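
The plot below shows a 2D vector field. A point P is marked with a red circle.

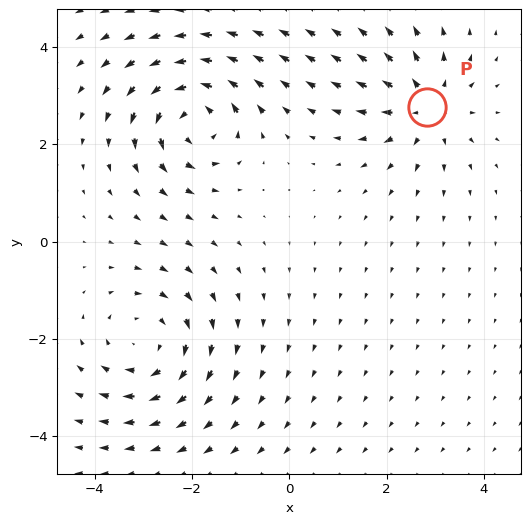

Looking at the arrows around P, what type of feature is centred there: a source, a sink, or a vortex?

source

At P (2.8, 2.8) the arrows spread outward. Divergence about +5, curl ≈0 — positive divergence with near-zero curl is a source.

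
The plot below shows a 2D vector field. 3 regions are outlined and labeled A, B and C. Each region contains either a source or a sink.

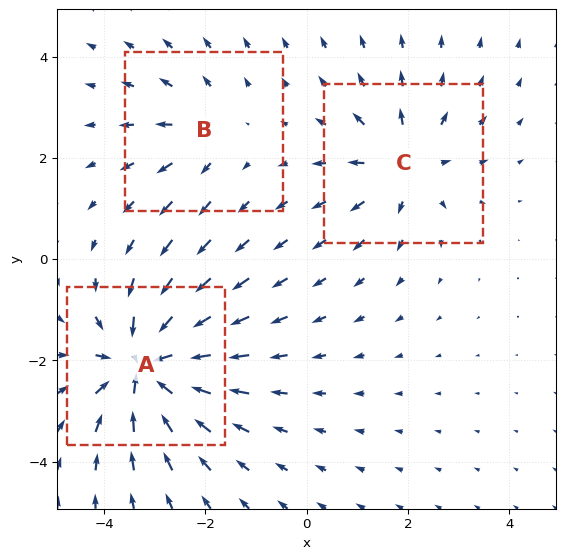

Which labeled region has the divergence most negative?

Divergence at each region's feature centre — A: about -5, B: about +2, C: about +3. Region A is most negative.

A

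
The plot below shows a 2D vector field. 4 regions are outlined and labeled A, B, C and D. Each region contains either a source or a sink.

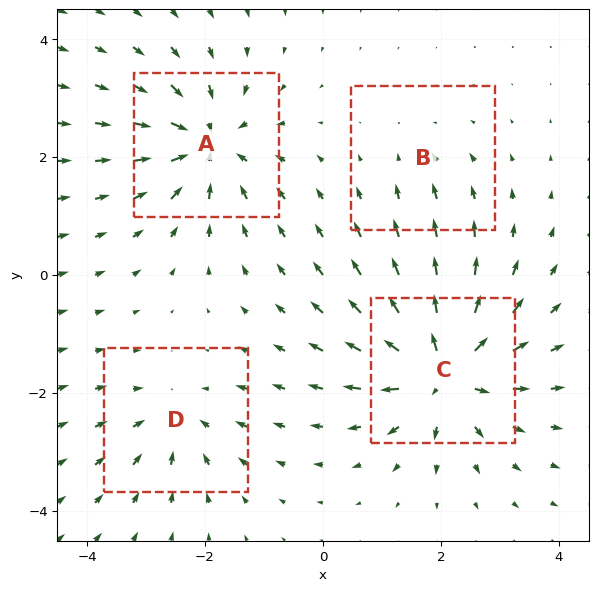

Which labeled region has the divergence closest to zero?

B

Divergence at each region's feature centre — A: about -6, B: about -2, C: about +8, D: about -4. Region B is closest to zero.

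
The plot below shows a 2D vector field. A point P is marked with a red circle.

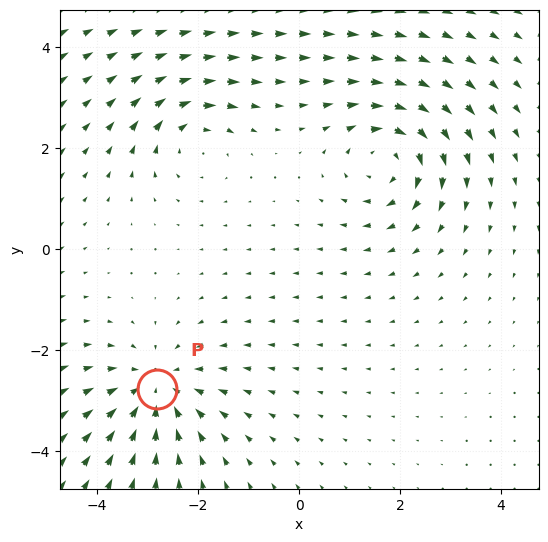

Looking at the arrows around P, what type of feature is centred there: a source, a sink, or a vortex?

sink

At P (-2.8, -2.8) the arrows converge inward. Divergence about -5, curl ≈0 — negative divergence with near-zero curl is a sink.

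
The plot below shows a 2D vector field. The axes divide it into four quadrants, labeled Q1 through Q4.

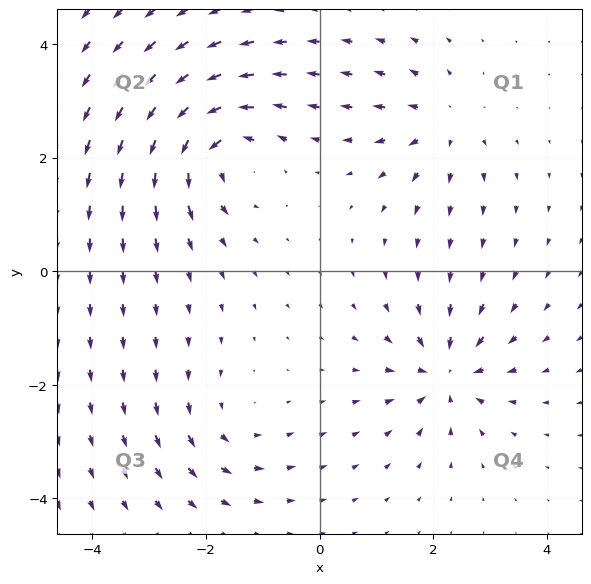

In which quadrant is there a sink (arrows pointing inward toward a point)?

Q4

The sink sits at approximately (2.2, -1.8), which lies in quadrant Q4. The divergence there is about -6, negative as expected for a sink.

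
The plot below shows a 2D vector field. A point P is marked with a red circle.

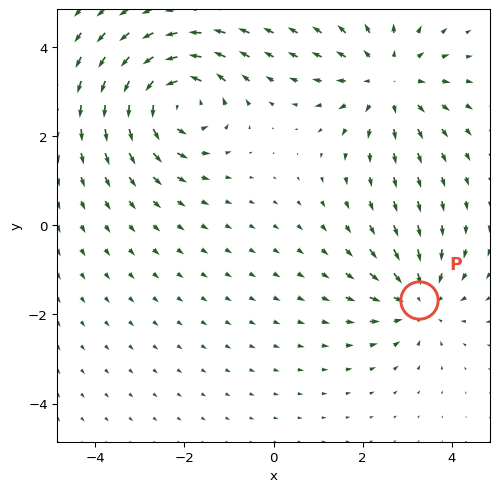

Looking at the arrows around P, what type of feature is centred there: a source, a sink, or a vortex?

At P (3.3, -1.7) the arrows converge inward. Divergence about -4, curl ≈0 — negative divergence with near-zero curl is a sink.

sink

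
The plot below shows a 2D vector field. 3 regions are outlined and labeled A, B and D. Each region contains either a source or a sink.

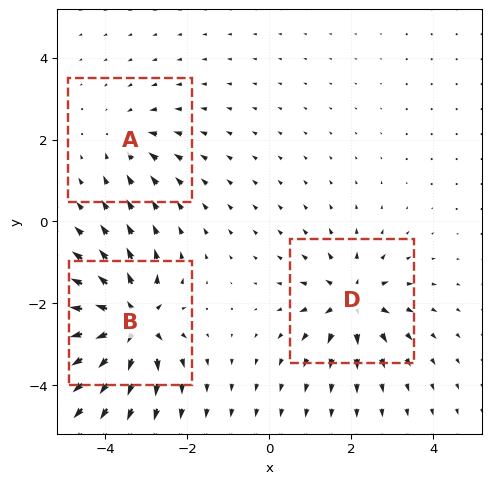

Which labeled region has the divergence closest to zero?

Divergence at each region's feature centre — A: about -3, B: about +6, D: about +4. Region A is closest to zero.

A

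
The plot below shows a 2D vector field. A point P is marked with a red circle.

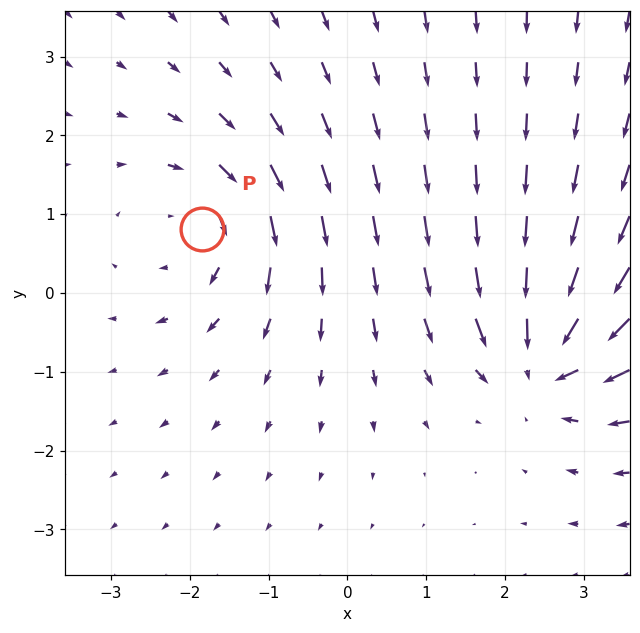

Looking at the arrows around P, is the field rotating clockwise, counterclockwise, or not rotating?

Near P at (-1.8, 0.8) the arrows circulate clockwise. The curl (z-component) there is about -4; negative curl means clockwise rotation.

clockwise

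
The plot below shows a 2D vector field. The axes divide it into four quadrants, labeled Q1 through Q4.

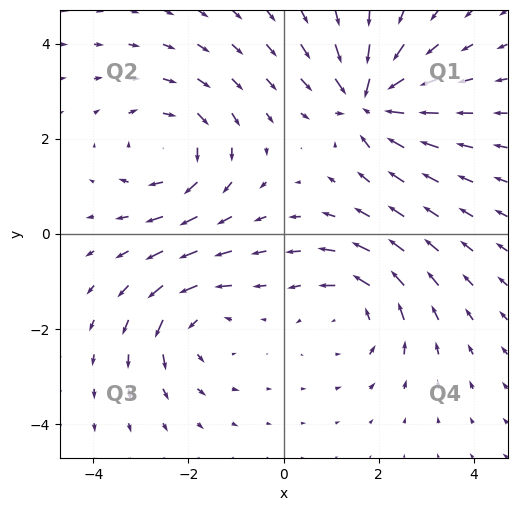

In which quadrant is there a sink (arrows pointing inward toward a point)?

The sink sits at approximately (1.8, 2.8), which lies in quadrant Q1. The divergence there is about -6, negative as expected for a sink.

Q1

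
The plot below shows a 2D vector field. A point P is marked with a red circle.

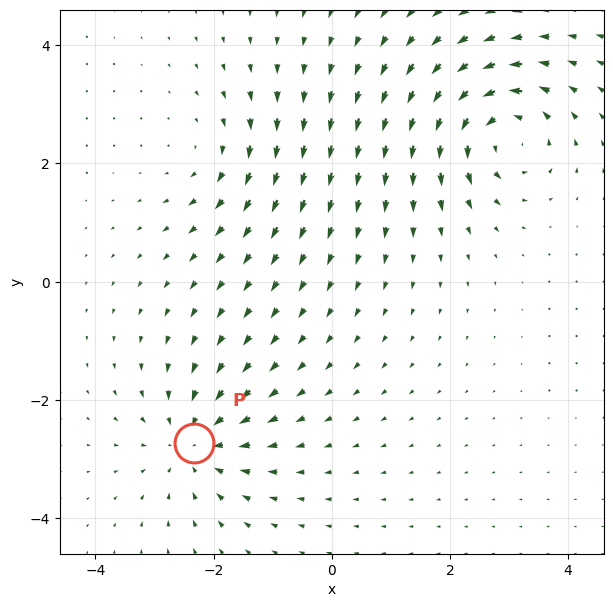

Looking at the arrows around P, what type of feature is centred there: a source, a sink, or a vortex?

sink

At P (-2.3, -2.7) the arrows converge inward. Divergence about -5, curl ≈0 — negative divergence with near-zero curl is a sink.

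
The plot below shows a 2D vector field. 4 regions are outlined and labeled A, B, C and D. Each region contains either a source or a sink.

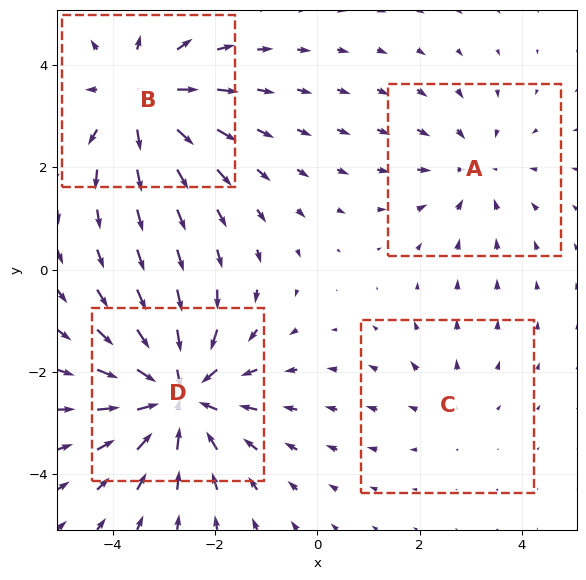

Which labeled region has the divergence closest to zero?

Divergence at each region's feature centre — A: about -3, B: about +5, C: about +2, D: about -6. Region C is closest to zero.

C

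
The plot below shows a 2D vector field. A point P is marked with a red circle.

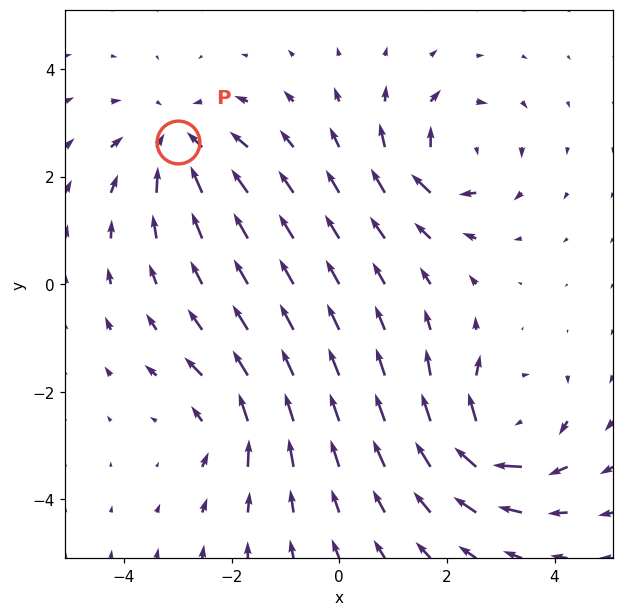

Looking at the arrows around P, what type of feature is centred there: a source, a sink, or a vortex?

sink

At P (-3.0, 2.6) the arrows converge inward. Divergence about -4, curl ≈0 — negative divergence with near-zero curl is a sink.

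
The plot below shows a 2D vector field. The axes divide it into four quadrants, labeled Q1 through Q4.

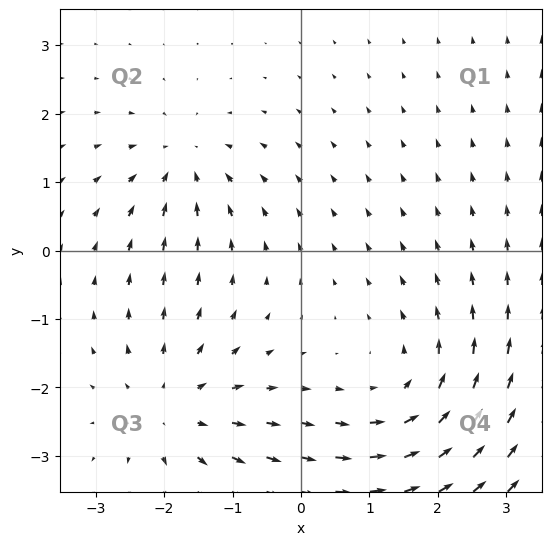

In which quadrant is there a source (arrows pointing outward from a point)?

Q3

The source sits at approximately (-1.9, -2.3), which lies in quadrant Q3. The divergence there is about +4, positive as expected for a source.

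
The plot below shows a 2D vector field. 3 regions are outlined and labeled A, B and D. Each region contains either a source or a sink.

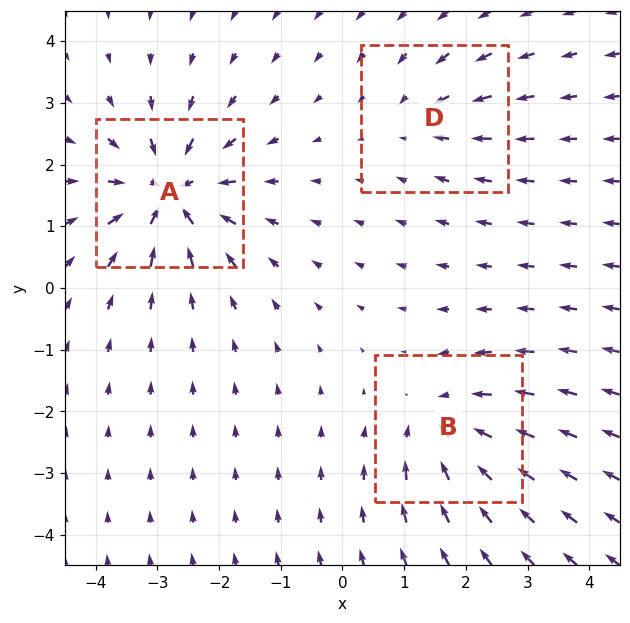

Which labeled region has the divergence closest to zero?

D

Divergence at each region's feature centre — A: about -6, B: about -4, D: about -2. Region D is closest to zero.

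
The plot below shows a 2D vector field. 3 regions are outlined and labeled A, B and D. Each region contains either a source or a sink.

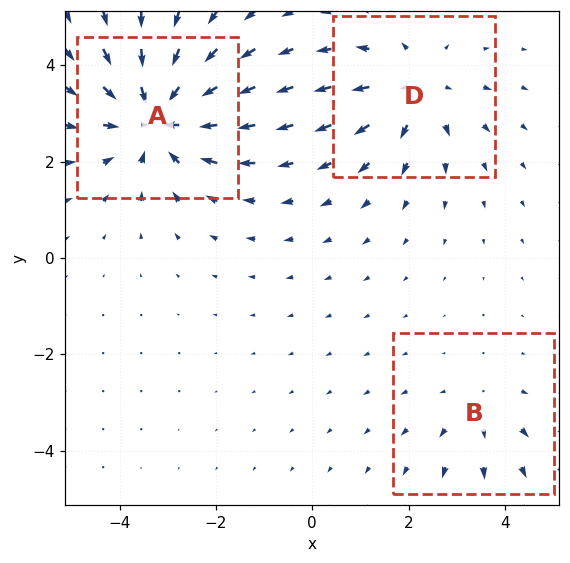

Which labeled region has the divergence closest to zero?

Divergence at each region's feature centre — A: about -5, B: about +2, D: about +3. Region B is closest to zero.

B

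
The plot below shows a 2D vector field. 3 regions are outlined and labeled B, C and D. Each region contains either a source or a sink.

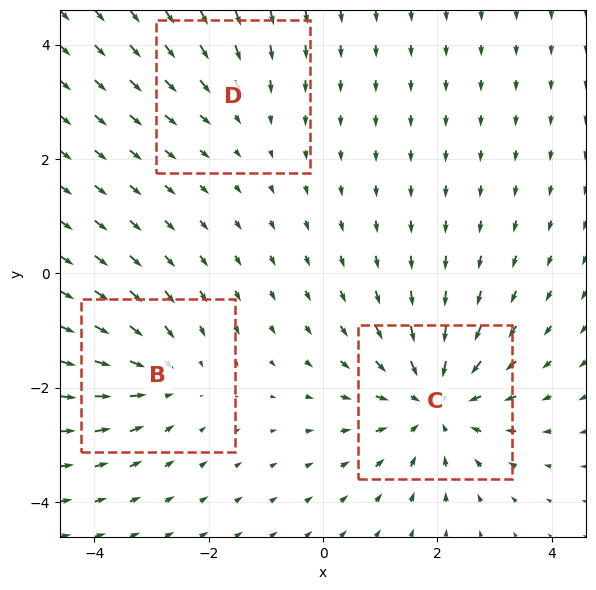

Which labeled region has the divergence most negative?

Divergence at each region's feature centre — B: about -3, C: about -5, D: about -2. Region C is most negative.

C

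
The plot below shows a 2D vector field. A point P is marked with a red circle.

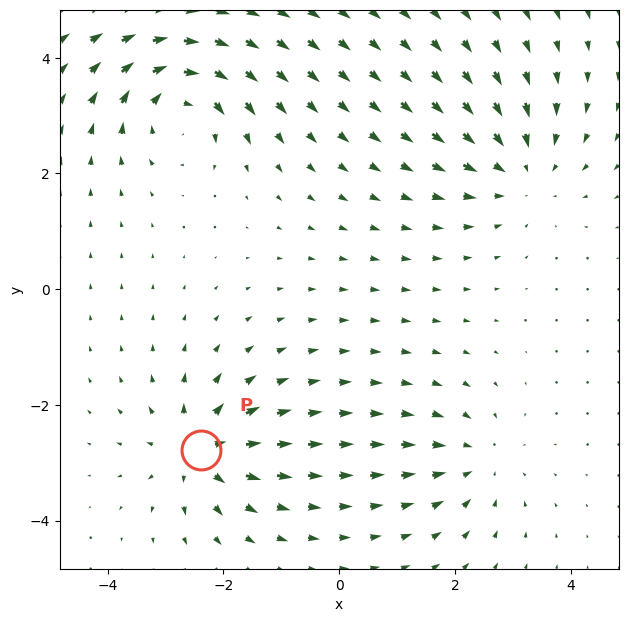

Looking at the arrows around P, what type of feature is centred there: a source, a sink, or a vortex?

At P (-2.4, -2.8) the arrows spread outward. Divergence about +5, curl ≈0 — positive divergence with near-zero curl is a source.

source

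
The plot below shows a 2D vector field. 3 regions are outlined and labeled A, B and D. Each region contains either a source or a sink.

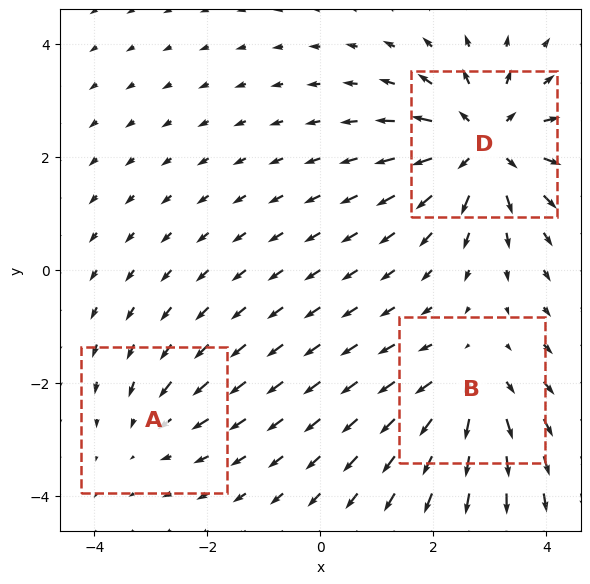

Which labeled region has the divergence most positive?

Divergence at each region's feature centre — A: about -2, B: about +3, D: about +5. Region D is most positive.

D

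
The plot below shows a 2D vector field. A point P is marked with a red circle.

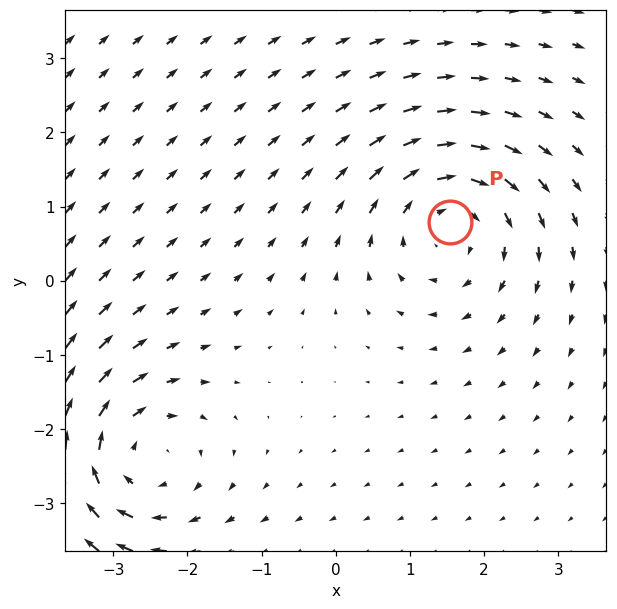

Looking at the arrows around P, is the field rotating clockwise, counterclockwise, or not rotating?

clockwise

Near P at (1.5, 0.8) the arrows circulate clockwise. The curl (z-component) there is about -4; negative curl means clockwise rotation.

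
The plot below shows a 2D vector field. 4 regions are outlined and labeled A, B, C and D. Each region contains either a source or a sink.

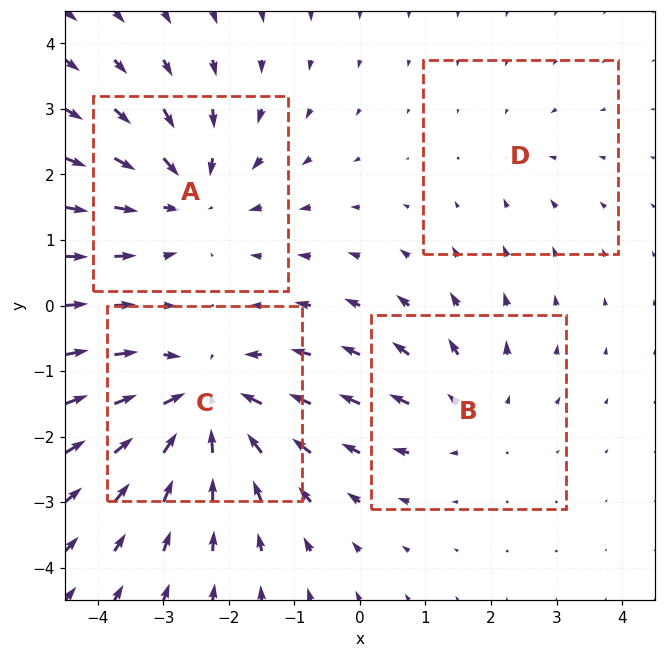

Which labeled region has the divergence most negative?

C

Divergence at each region's feature centre — A: about -5, B: about +3, C: about -6, D: about -2. Region C is most negative.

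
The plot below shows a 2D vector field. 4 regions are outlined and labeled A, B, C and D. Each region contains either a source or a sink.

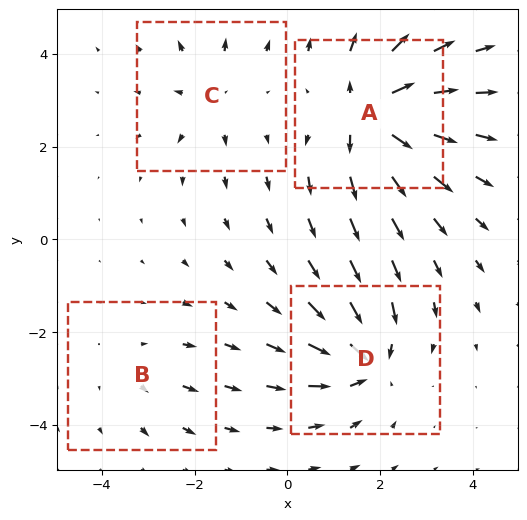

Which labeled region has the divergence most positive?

Divergence at each region's feature centre — A: about +8, B: about +2, C: about +4, D: about -6. Region A is most positive.

A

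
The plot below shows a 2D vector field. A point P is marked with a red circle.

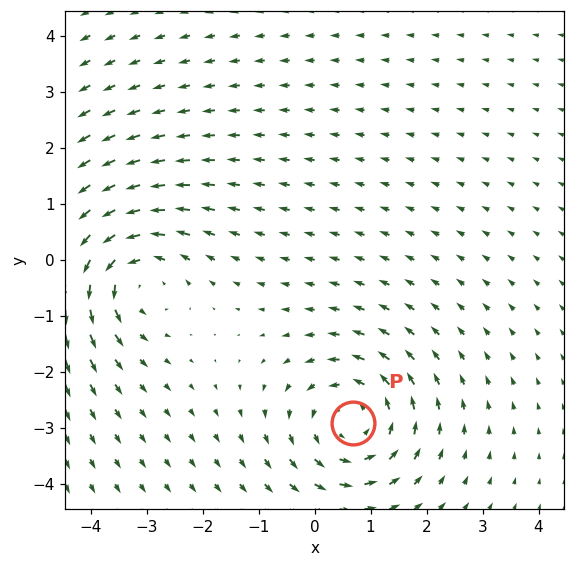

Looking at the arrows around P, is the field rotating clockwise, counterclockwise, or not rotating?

Near P at (0.7, -2.9) the arrows circulate counterclockwise. The curl (z-component) there is about +5; positive curl means counterclockwise rotation.

counterclockwise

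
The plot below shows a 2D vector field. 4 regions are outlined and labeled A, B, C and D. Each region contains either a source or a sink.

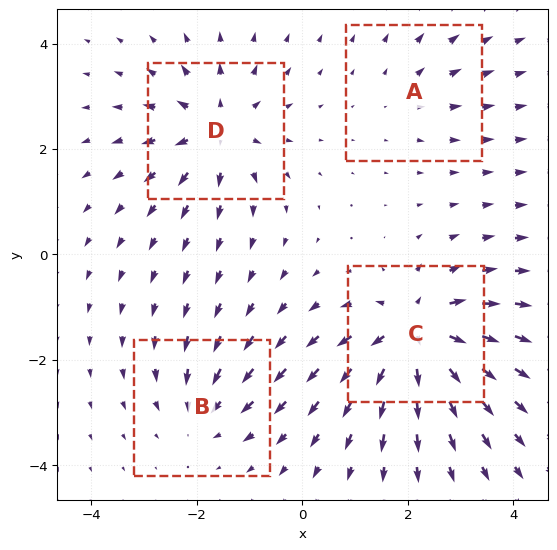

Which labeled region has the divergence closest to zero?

Divergence at each region's feature centre — A: about +2, B: about -4, C: about +8, D: about +6. Region A is closest to zero.

A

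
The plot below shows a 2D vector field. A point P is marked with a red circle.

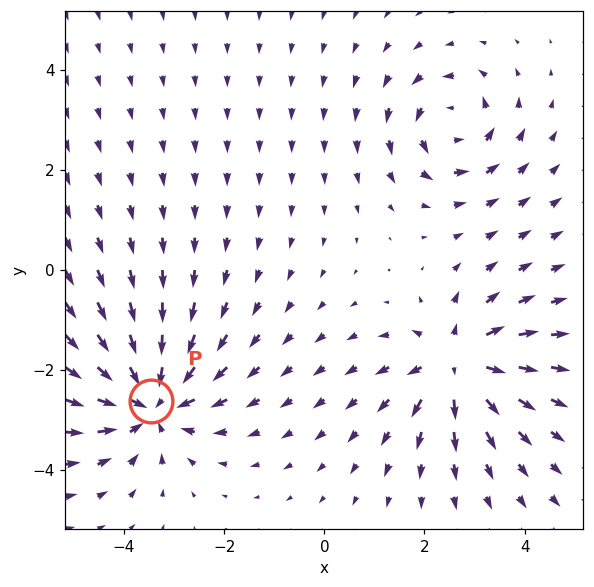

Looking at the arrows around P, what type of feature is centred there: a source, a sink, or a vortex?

At P (-3.5, -2.6) the arrows converge inward. Divergence about -5, curl ≈0 — negative divergence with near-zero curl is a sink.

sink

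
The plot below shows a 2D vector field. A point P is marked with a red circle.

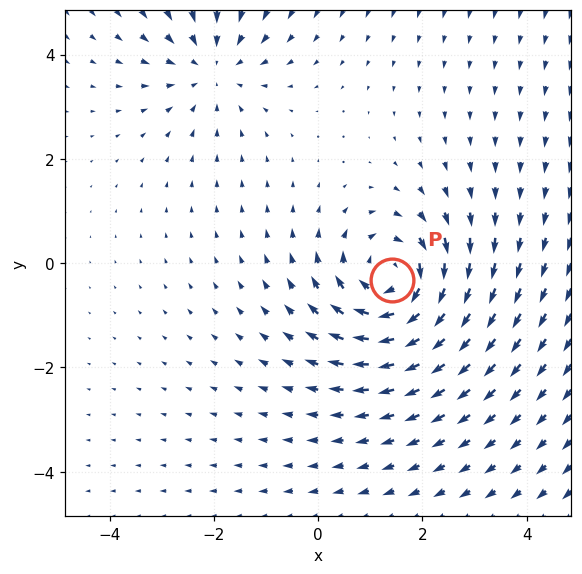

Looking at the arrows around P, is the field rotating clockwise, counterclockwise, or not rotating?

Near P at (1.4, -0.3) the arrows circulate clockwise. The curl (z-component) there is about -4; negative curl means clockwise rotation.

clockwise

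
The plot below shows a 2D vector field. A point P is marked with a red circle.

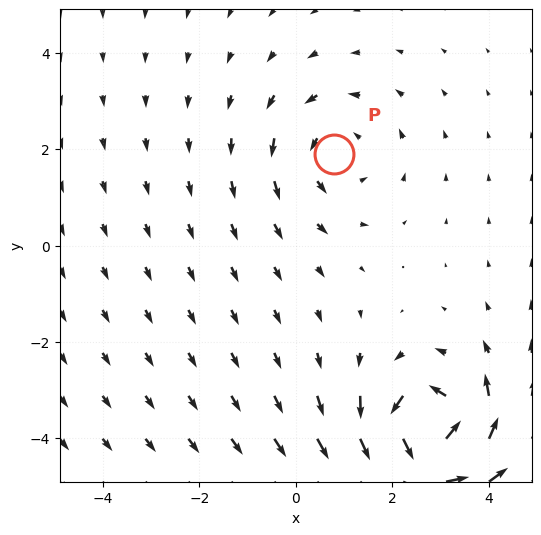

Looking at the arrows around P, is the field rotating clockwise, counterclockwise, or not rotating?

counterclockwise

Near P at (0.8, 1.9) the arrows circulate counterclockwise. The curl (z-component) there is about +2; positive curl means counterclockwise rotation.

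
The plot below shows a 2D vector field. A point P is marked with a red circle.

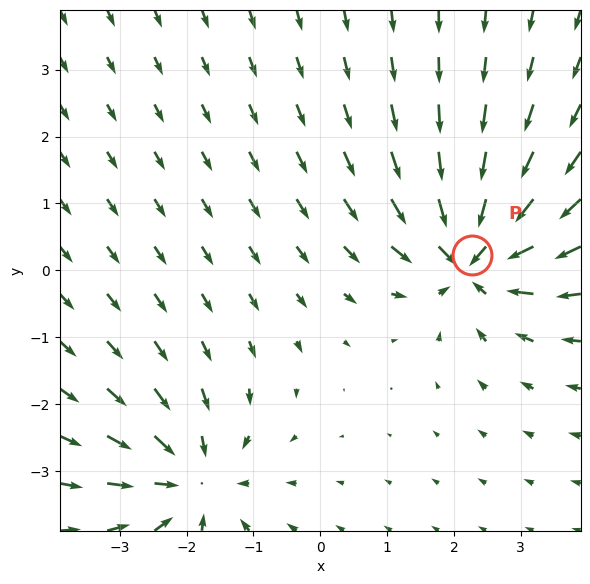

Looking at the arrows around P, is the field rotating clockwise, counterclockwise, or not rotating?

not rotating

Near P at (2.3, 0.2) the arrows show no circulation. The curl there is ≈0.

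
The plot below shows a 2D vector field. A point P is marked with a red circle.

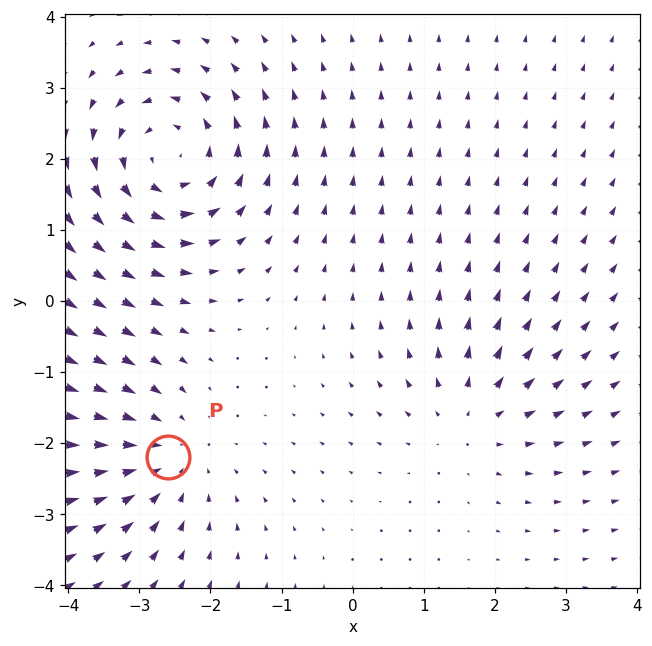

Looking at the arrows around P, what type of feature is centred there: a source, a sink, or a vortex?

sink

At P (-2.6, -2.2) the arrows converge inward. Divergence about -3, curl ≈0 — negative divergence with near-zero curl is a sink.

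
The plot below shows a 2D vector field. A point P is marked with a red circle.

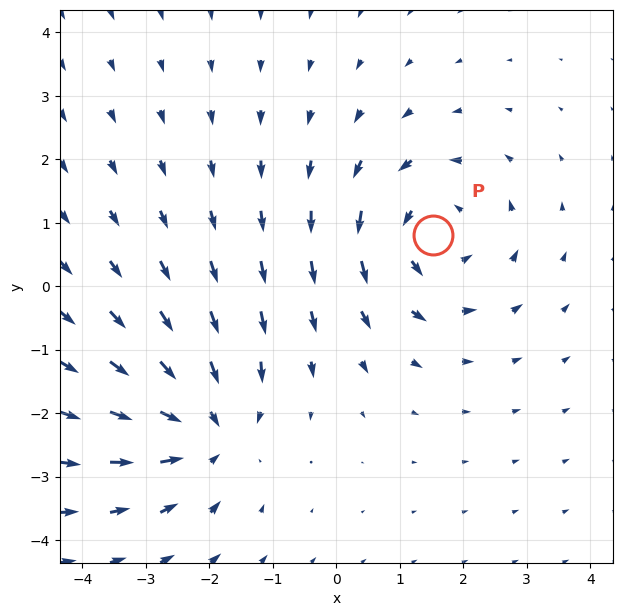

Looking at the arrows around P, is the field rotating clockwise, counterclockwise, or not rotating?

counterclockwise

Near P at (1.5, 0.8) the arrows circulate counterclockwise. The curl (z-component) there is about +3; positive curl means counterclockwise rotation.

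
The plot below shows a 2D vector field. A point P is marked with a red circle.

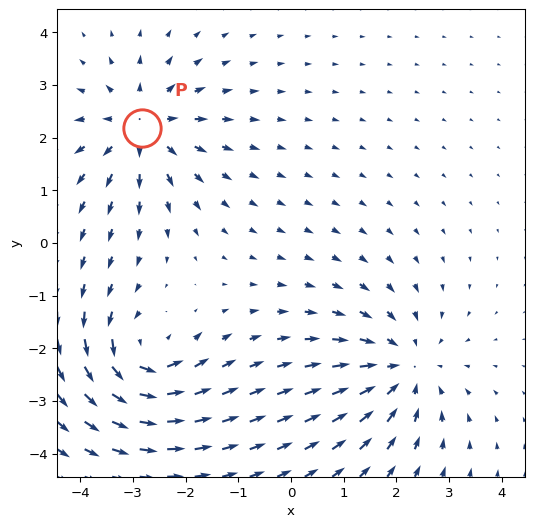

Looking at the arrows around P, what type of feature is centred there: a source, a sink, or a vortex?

source

At P (-2.8, 2.2) the arrows spread outward. Divergence about +4, curl ≈0 — positive divergence with near-zero curl is a source.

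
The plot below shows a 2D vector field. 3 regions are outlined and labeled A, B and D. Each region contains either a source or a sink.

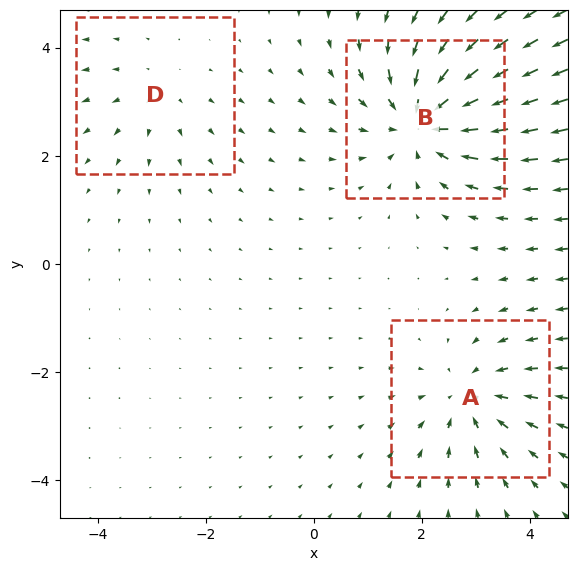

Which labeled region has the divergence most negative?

Divergence at each region's feature centre — A: about -3, B: about -5, D: about +2. Region B is most negative.

B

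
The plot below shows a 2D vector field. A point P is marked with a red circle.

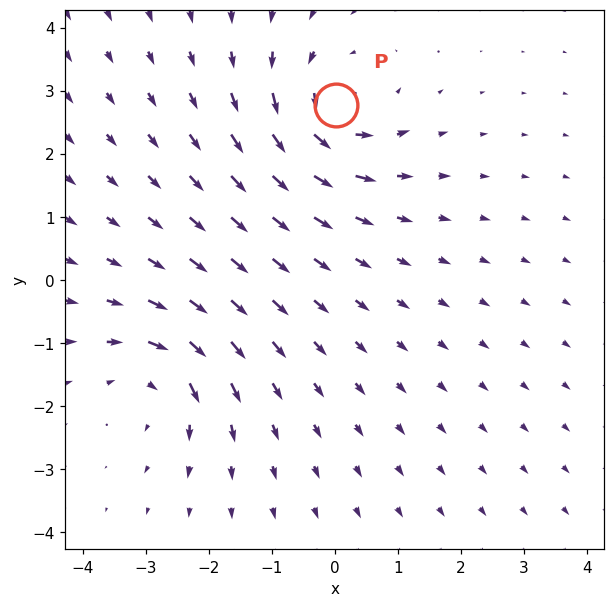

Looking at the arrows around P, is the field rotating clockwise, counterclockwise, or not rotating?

counterclockwise

Near P at (0.0, 2.8) the arrows circulate counterclockwise. The curl (z-component) there is about +5; positive curl means counterclockwise rotation.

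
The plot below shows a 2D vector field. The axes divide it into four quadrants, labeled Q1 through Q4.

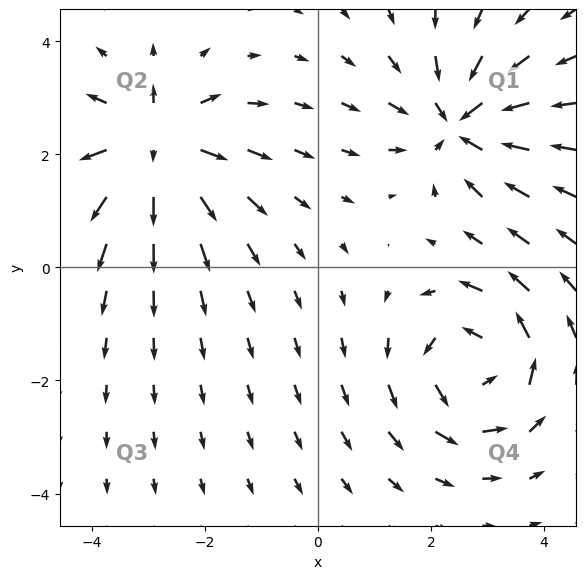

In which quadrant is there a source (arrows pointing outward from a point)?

The source sits at approximately (-2.9, 2.1), which lies in quadrant Q2. The divergence there is about +7, positive as expected for a source.

Q2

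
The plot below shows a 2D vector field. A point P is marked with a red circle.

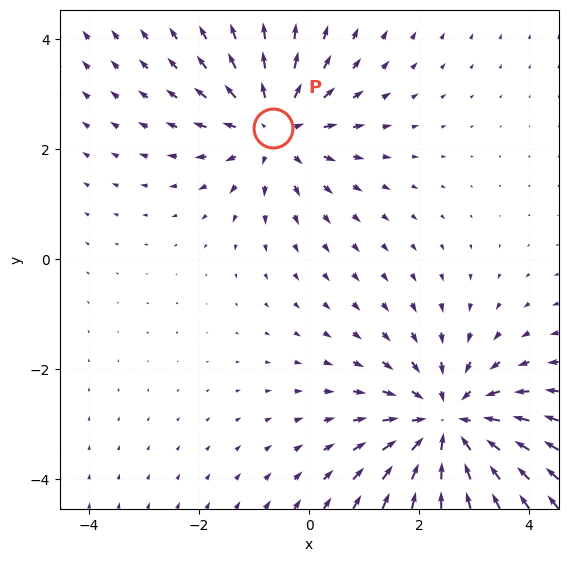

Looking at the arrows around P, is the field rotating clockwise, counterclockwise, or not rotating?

not rotating

Near P at (-0.7, 2.4) the arrows show no circulation. The curl there is ≈0.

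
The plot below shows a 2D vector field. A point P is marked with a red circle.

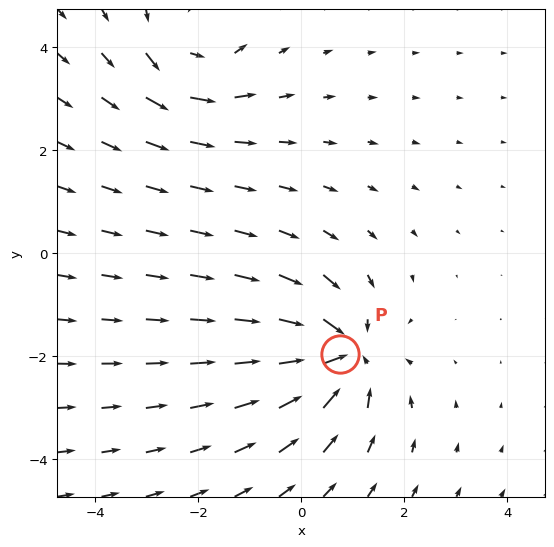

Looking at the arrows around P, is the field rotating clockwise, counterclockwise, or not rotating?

Near P at (0.8, -2.0) the arrows show no circulation. The curl there is ≈0.

not rotating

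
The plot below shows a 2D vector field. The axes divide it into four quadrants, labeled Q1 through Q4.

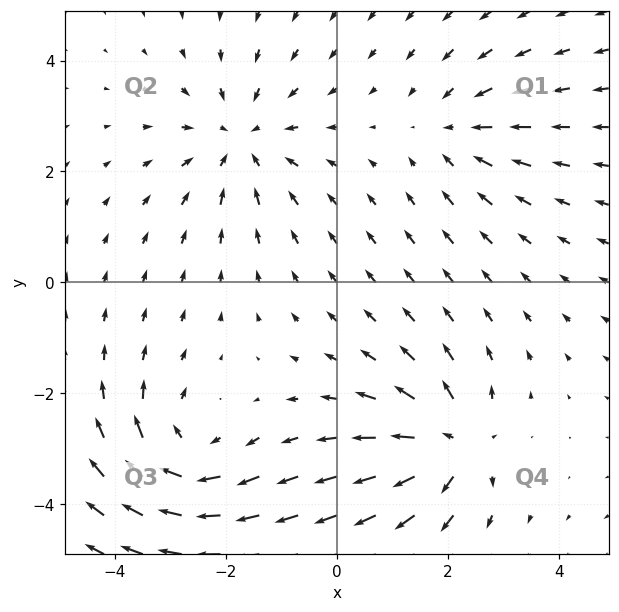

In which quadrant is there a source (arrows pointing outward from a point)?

Q4

The source sits at approximately (2.1, -2.9), which lies in quadrant Q4. The divergence there is about +6, positive as expected for a source.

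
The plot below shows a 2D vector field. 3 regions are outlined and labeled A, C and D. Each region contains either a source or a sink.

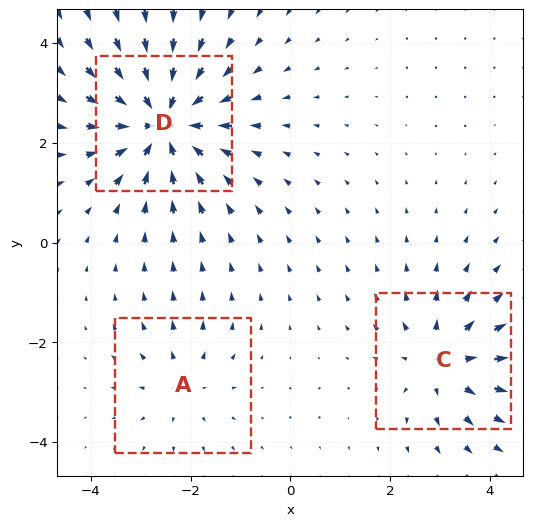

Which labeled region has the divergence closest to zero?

Divergence at each region's feature centre — A: about +2, C: about +4, D: about -6. Region A is closest to zero.

A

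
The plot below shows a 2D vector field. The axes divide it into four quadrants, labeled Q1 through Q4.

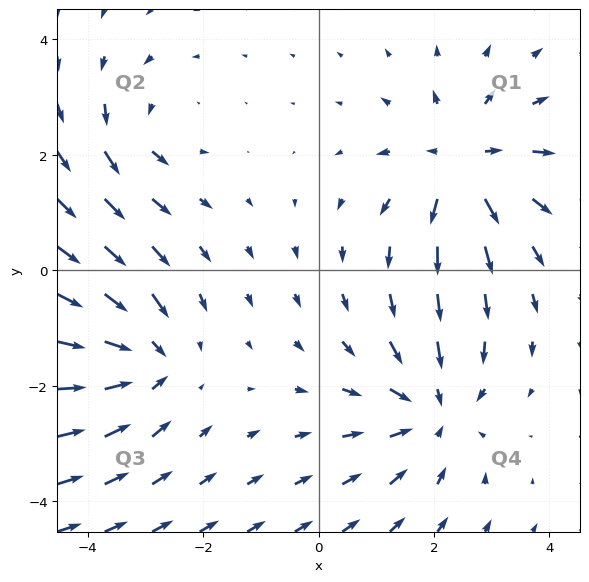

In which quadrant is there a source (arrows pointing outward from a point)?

Q1

The source sits at approximately (2.5, 1.9), which lies in quadrant Q1. The divergence there is about +5, positive as expected for a source.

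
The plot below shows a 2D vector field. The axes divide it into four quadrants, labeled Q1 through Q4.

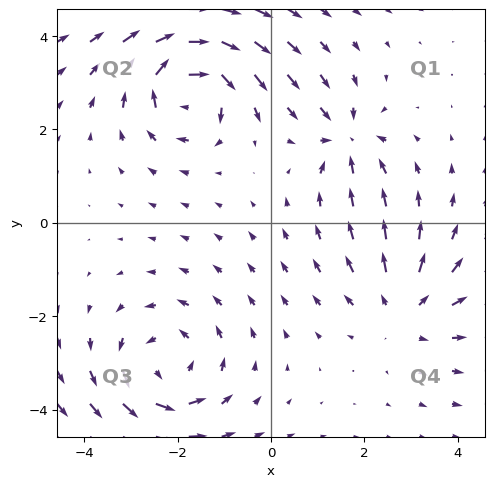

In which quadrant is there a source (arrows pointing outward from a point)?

The source sits at approximately (2.8, -1.9), which lies in quadrant Q4. The divergence there is about +3, positive as expected for a source.

Q4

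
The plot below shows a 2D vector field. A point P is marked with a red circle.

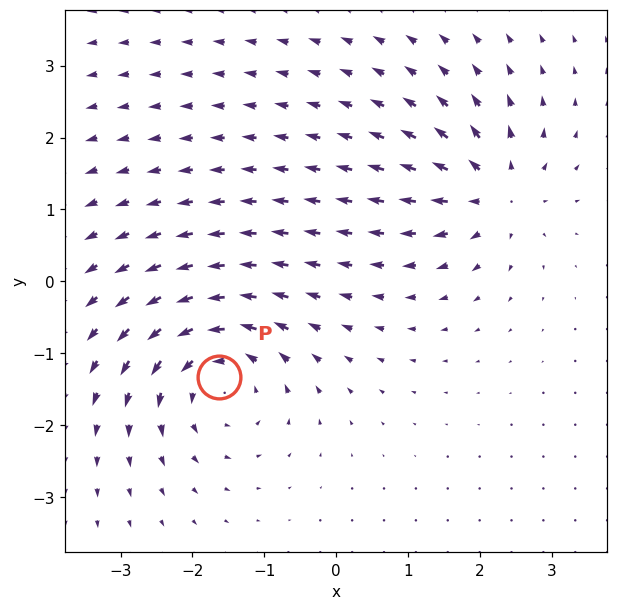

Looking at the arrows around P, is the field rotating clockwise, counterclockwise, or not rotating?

Near P at (-1.6, -1.3) the arrows circulate counterclockwise. The curl (z-component) there is about +5; positive curl means counterclockwise rotation.

counterclockwise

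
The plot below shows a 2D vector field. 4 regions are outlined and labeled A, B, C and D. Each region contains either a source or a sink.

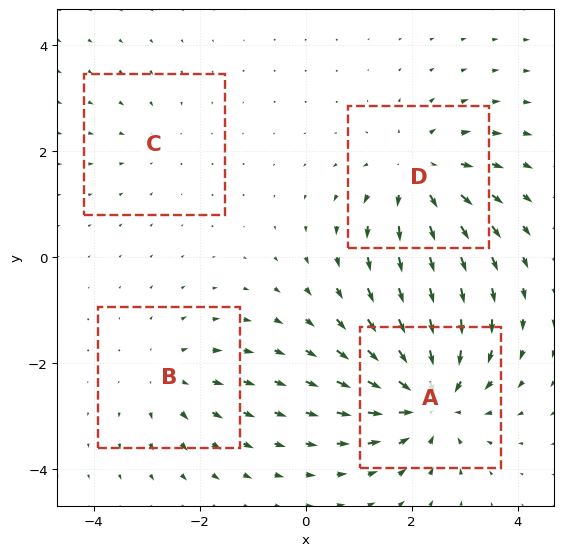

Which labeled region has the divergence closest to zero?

C

Divergence at each region's feature centre — A: about -7, B: about +3, C: about -2, D: about +5. Region C is closest to zero.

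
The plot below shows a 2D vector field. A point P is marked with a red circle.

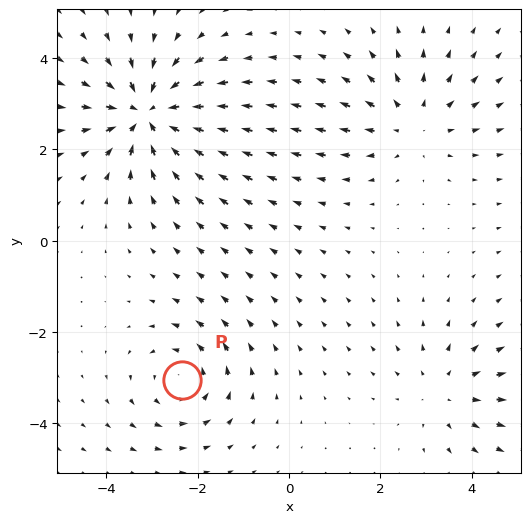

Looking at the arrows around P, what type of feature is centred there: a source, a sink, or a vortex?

vortex

At P (-2.3, -3.0) the arrows circulate counterclockwise. Divergence ≈0, curl about +3 — near-zero divergence with nonzero curl is a vortex.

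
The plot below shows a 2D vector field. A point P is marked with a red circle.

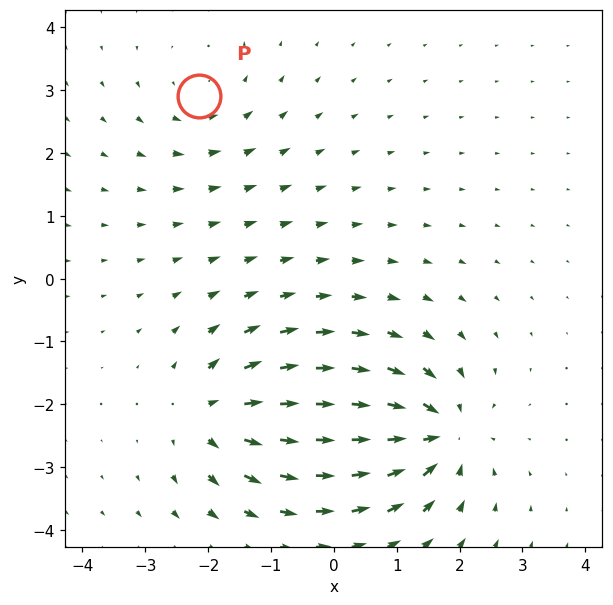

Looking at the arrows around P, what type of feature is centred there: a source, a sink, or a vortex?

vortex

At P (-2.2, 2.9) the arrows circulate counterclockwise. Divergence ≈0, curl about +3 — near-zero divergence with nonzero curl is a vortex.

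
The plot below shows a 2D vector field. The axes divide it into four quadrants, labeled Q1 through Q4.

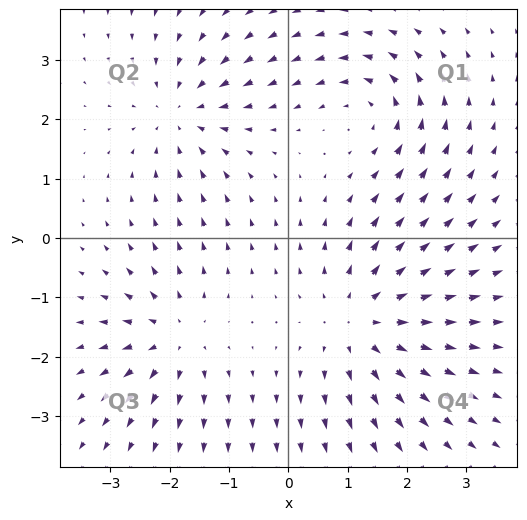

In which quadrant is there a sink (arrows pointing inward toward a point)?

Q2

The sink sits at approximately (-1.8, 2.1), which lies in quadrant Q2. The divergence there is about -4, negative as expected for a sink.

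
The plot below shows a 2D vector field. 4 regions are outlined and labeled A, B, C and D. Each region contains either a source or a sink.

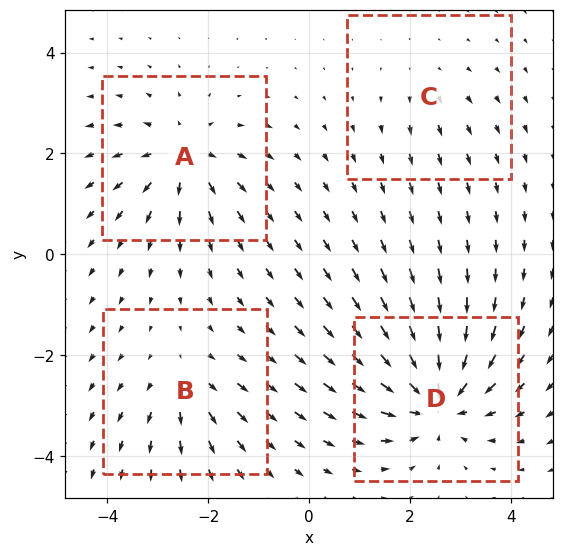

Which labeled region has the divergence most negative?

D

Divergence at each region's feature centre — A: about +5, B: about +3, C: about +2, D: about -7. Region D is most negative.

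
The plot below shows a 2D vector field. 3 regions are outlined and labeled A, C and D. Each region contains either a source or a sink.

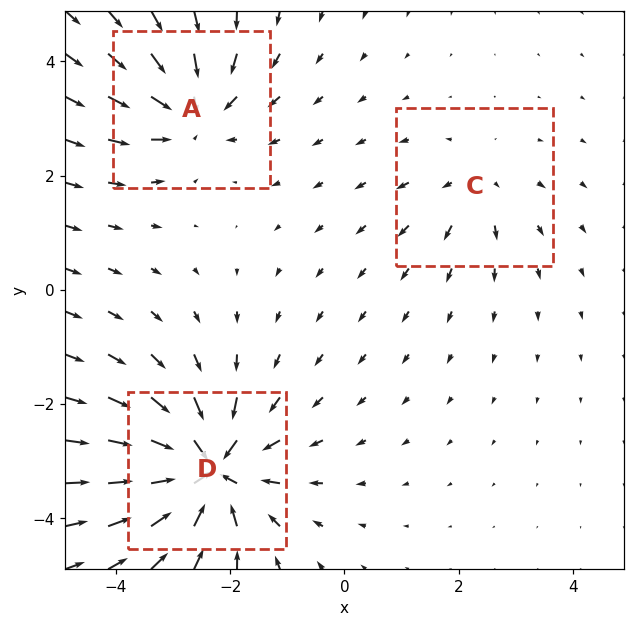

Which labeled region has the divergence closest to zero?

C

Divergence at each region's feature centre — A: about -4, C: about +2, D: about -6. Region C is closest to zero.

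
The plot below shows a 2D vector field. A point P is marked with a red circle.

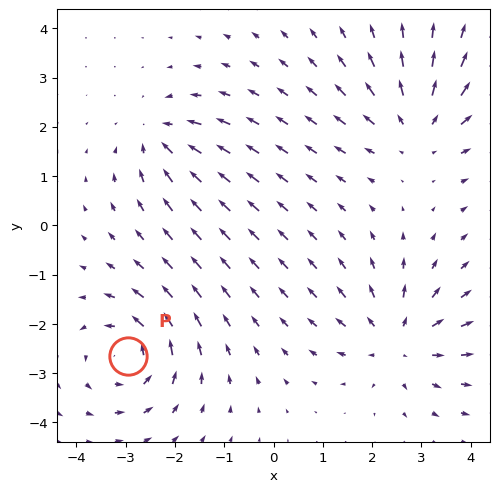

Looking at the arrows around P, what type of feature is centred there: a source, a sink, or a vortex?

vortex

At P (-2.9, -2.7) the arrows circulate counterclockwise. Divergence ≈0, curl about +5 — near-zero divergence with nonzero curl is a vortex.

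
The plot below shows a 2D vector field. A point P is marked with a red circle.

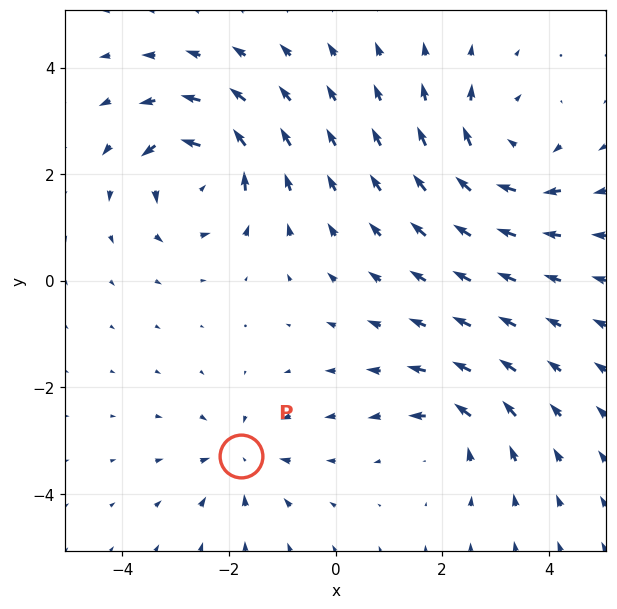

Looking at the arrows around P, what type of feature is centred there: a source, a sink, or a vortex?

At P (-1.8, -3.3) the arrows converge inward. Divergence about -4, curl ≈0 — negative divergence with near-zero curl is a sink.

sink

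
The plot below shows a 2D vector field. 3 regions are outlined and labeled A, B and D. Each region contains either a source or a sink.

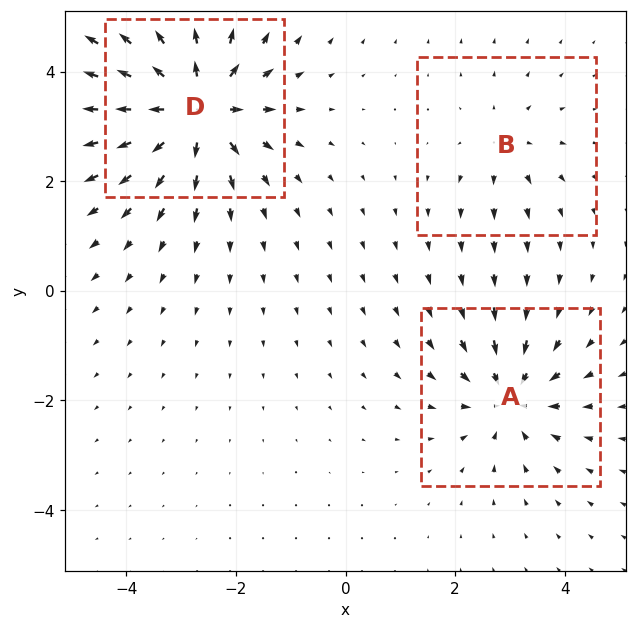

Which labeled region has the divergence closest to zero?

Divergence at each region's feature centre — A: about -4, B: about +2, D: about +6. Region B is closest to zero.

B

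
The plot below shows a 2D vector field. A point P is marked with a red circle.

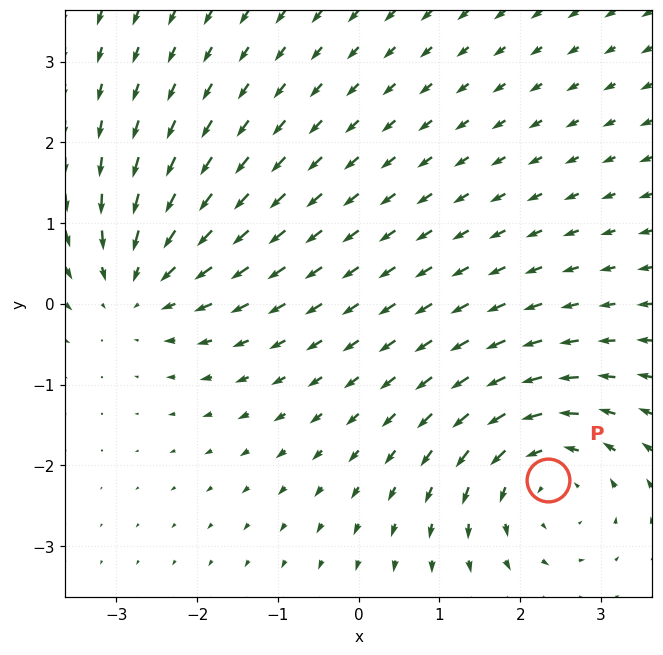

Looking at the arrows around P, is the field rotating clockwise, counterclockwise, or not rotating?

Near P at (2.3, -2.2) the arrows circulate counterclockwise. The curl (z-component) there is about +3; positive curl means counterclockwise rotation.

counterclockwise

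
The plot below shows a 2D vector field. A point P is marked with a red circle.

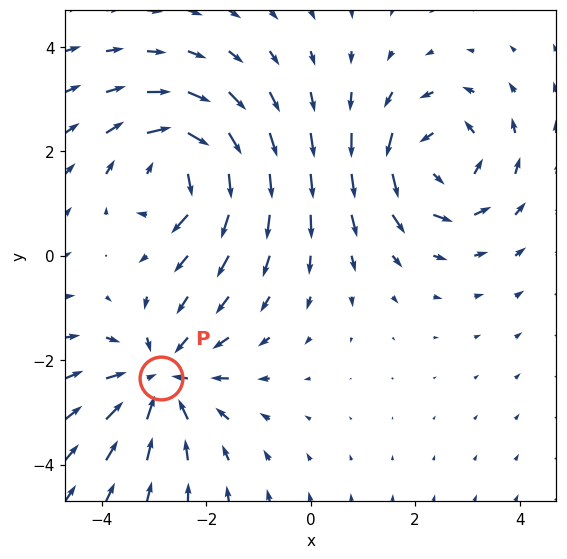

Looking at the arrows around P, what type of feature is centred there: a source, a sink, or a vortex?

sink

At P (-2.9, -2.3) the arrows converge inward. Divergence about -4, curl ≈0 — negative divergence with near-zero curl is a sink.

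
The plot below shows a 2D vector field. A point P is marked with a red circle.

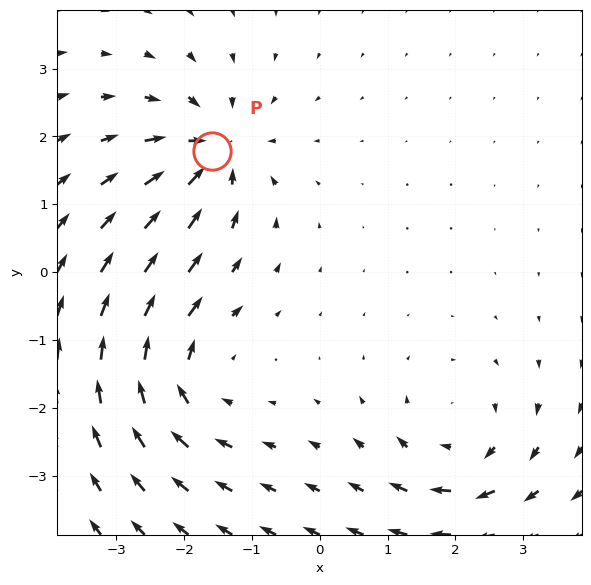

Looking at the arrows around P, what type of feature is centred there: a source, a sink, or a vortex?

sink

At P (-1.6, 1.8) the arrows converge inward. Divergence about -6, curl ≈0 — negative divergence with near-zero curl is a sink.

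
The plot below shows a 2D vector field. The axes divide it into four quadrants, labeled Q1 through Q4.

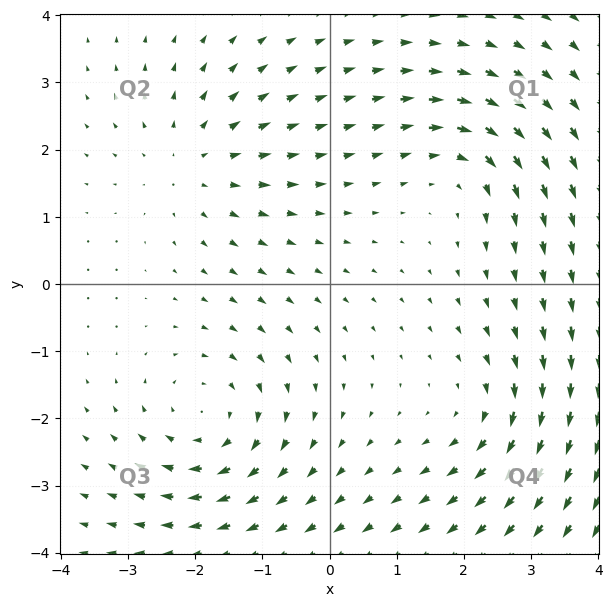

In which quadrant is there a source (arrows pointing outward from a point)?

The source sits at approximately (-2.0, 1.8), which lies in quadrant Q2. The divergence there is about +3, positive as expected for a source.

Q2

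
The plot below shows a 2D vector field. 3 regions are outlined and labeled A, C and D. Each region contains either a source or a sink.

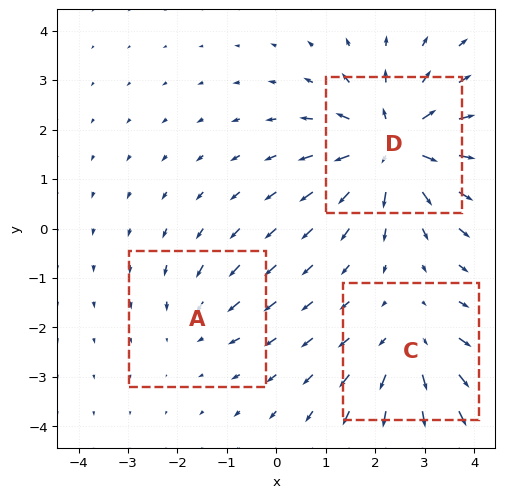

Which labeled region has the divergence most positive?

Divergence at each region's feature centre — A: about -2, C: about +3, D: about +5. Region D is most positive.

D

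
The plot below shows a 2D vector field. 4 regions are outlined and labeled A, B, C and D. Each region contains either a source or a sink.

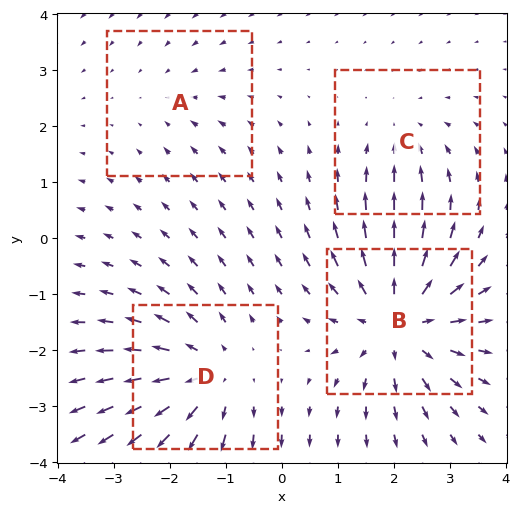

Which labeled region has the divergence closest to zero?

A

Divergence at each region's feature centre — A: about -2, B: about +6, C: about -3, D: about +5. Region A is closest to zero.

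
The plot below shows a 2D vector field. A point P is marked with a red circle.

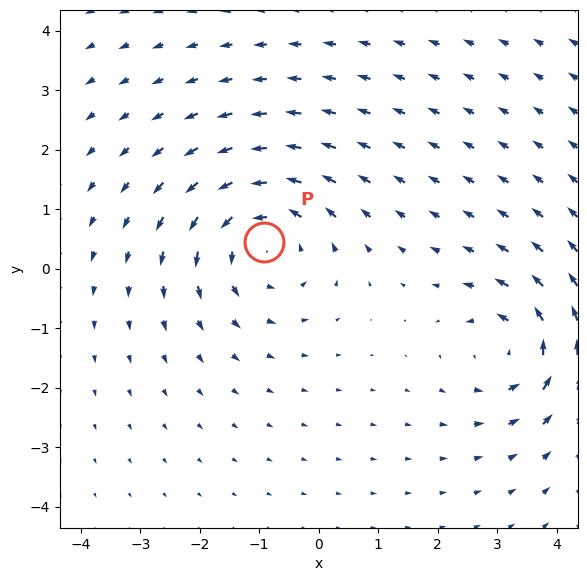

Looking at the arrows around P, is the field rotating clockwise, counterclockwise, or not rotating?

counterclockwise

Near P at (-0.9, 0.5) the arrows circulate counterclockwise. The curl (z-component) there is about +3; positive curl means counterclockwise rotation.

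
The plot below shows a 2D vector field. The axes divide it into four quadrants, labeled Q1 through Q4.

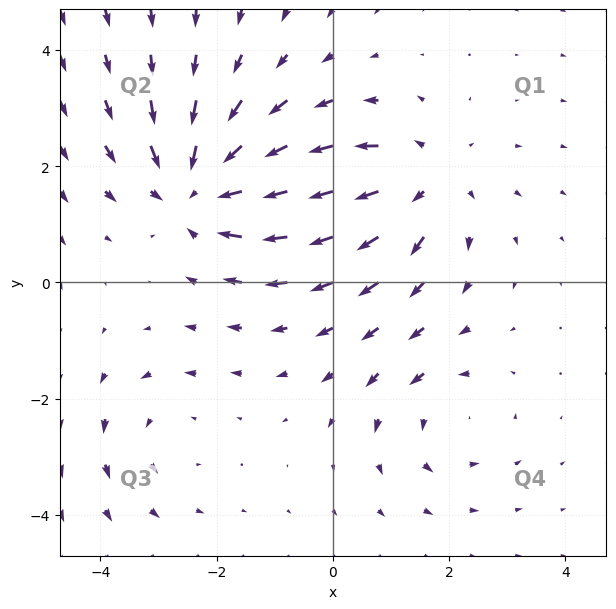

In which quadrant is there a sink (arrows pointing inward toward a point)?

The sink sits at approximately (-2.3, 1.6), which lies in quadrant Q2. The divergence there is about -5, negative as expected for a sink.

Q2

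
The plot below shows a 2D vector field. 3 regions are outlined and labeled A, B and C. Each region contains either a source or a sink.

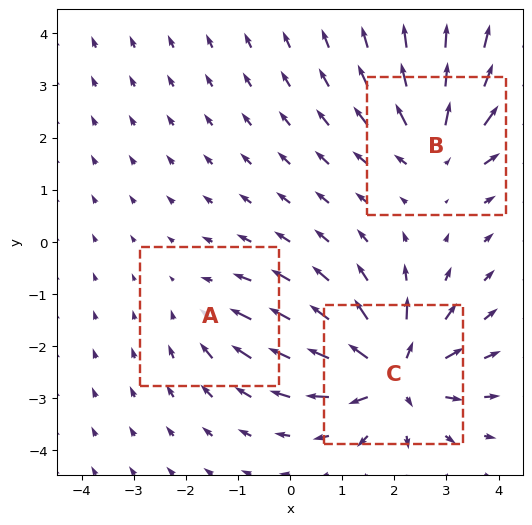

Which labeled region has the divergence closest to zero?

A

Divergence at each region's feature centre — A: about -2, B: about +4, C: about +6. Region A is closest to zero.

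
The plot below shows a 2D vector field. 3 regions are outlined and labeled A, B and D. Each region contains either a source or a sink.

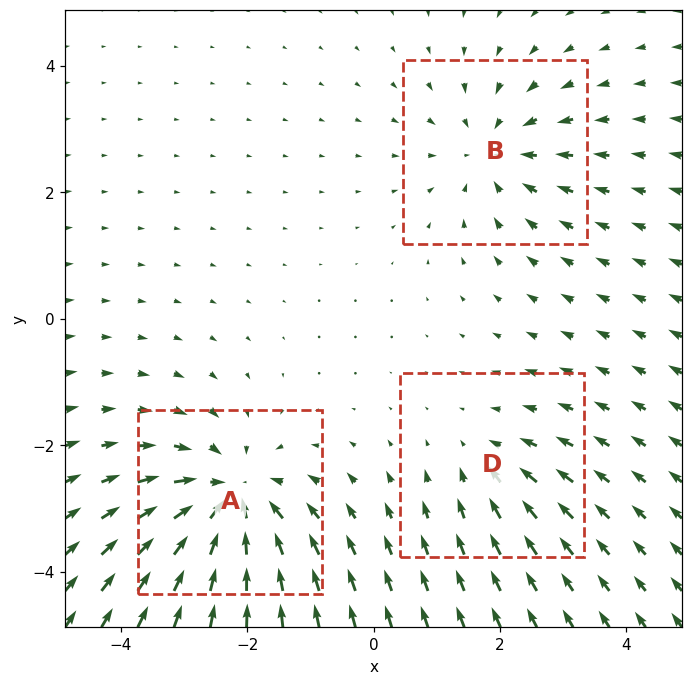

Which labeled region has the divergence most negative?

Divergence at each region's feature centre — A: about -5, B: about -3, D: about -2. Region A is most negative.

A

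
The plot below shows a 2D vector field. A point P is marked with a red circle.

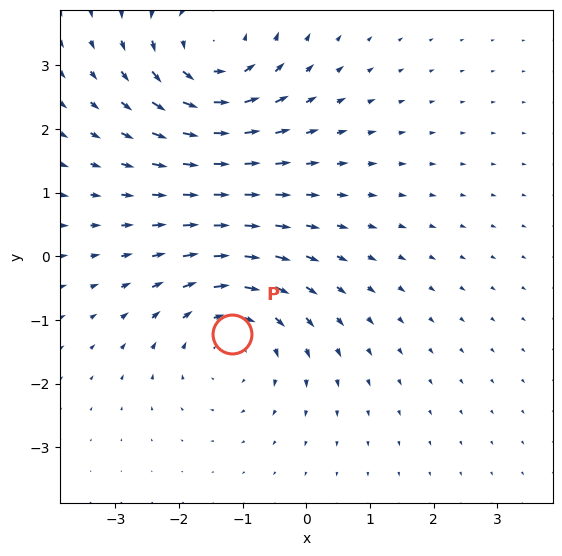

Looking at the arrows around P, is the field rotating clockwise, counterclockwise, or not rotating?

clockwise

Near P at (-1.2, -1.2) the arrows circulate clockwise. The curl (z-component) there is about -3; negative curl means clockwise rotation.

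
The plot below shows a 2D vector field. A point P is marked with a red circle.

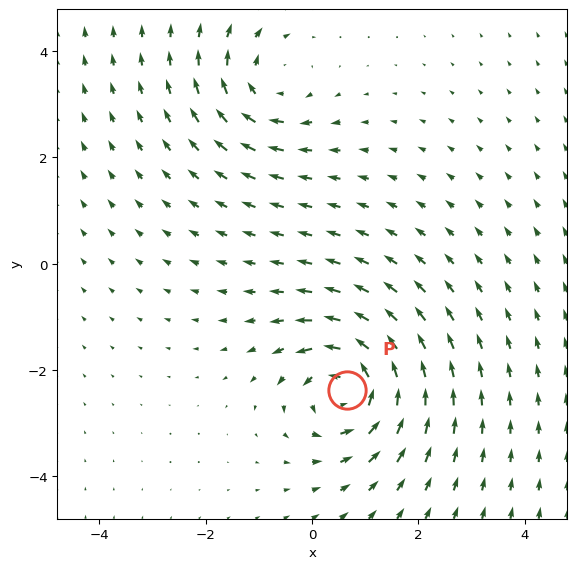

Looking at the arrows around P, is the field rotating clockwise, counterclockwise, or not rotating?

counterclockwise

Near P at (0.7, -2.4) the arrows circulate counterclockwise. The curl (z-component) there is about +5; positive curl means counterclockwise rotation.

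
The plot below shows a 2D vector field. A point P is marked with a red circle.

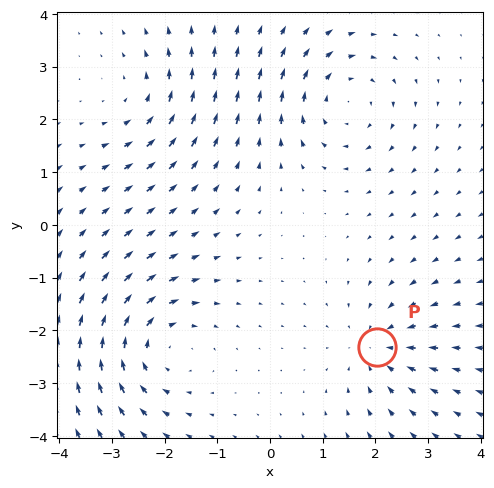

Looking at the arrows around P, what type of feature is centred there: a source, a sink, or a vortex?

At P (2.0, -2.3) the arrows converge inward. Divergence about -3, curl ≈0 — negative divergence with near-zero curl is a sink.

sink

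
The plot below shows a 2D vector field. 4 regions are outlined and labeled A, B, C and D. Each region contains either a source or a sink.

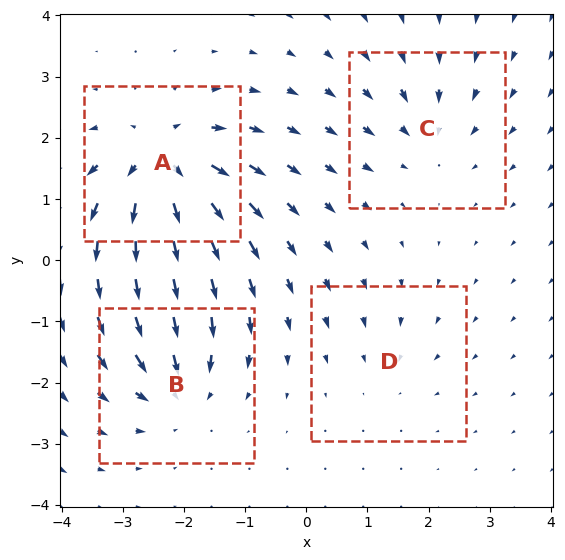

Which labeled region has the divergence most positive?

A

Divergence at each region's feature centre — A: about +8, B: about -6, C: about -4, D: about -2. Region A is most positive.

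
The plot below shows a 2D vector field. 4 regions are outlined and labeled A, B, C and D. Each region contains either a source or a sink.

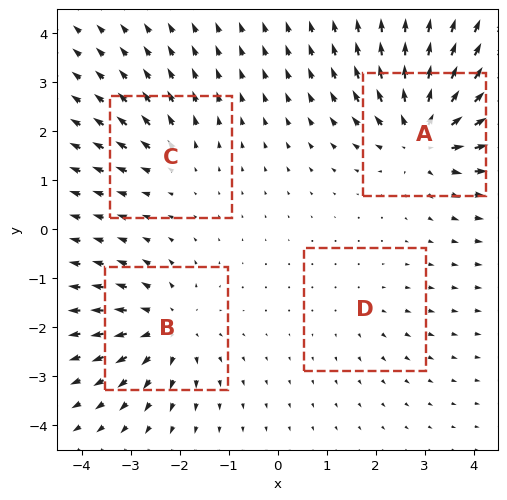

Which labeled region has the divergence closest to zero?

Divergence at each region's feature centre — A: about +7, B: about +5, C: about +3, D: about +2. Region D is closest to zero.

D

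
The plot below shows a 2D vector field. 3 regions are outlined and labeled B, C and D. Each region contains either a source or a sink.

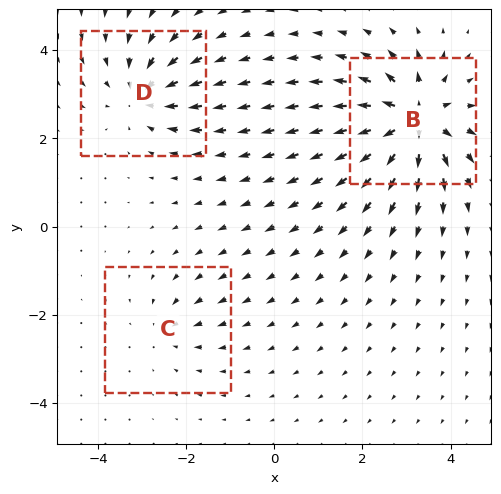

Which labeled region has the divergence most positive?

Divergence at each region's feature centre — B: about +6, C: about -2, D: about -4. Region B is most positive.

B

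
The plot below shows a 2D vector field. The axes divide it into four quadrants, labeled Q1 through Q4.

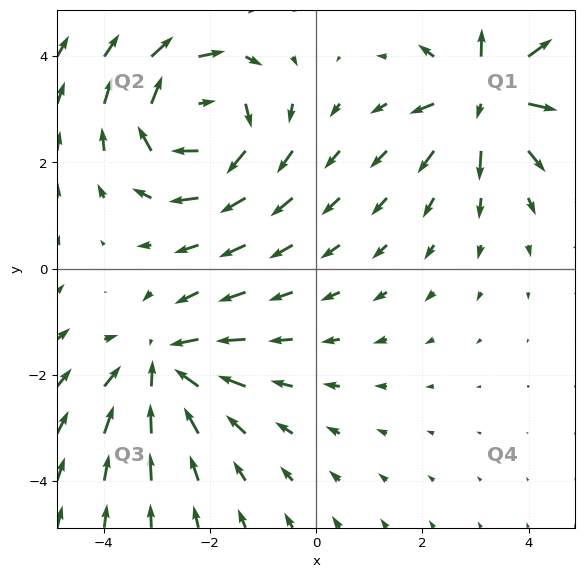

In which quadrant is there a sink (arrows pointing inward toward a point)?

Q3

The sink sits at approximately (-2.9, -1.8), which lies in quadrant Q3. The divergence there is about -3, negative as expected for a sink.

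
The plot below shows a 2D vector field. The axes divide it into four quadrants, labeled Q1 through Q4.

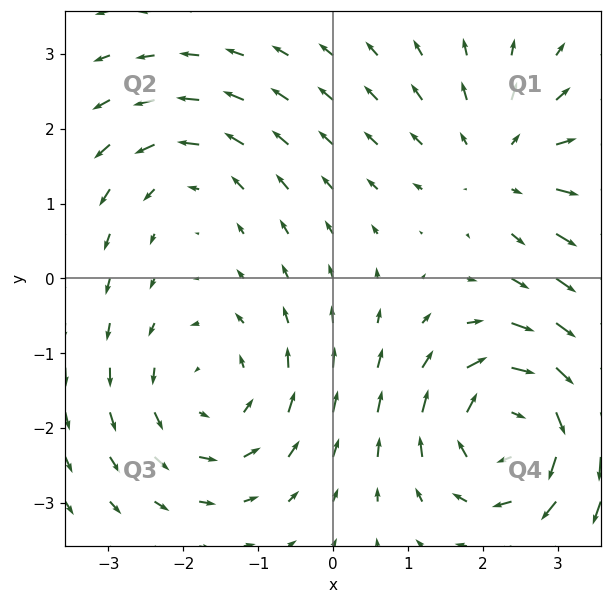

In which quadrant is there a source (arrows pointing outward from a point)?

The source sits at approximately (2.3, 1.5), which lies in quadrant Q1. The divergence there is about +3, positive as expected for a source.

Q1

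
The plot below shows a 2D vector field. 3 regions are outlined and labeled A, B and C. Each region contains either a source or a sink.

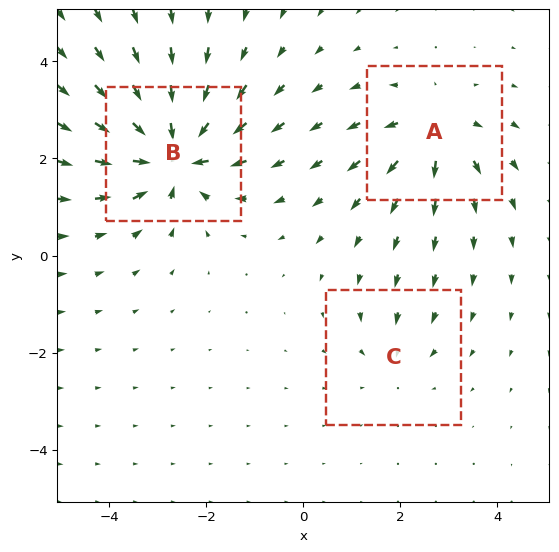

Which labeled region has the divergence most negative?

Divergence at each region's feature centre — A: about +4, B: about -6, C: about -2. Region B is most negative.

B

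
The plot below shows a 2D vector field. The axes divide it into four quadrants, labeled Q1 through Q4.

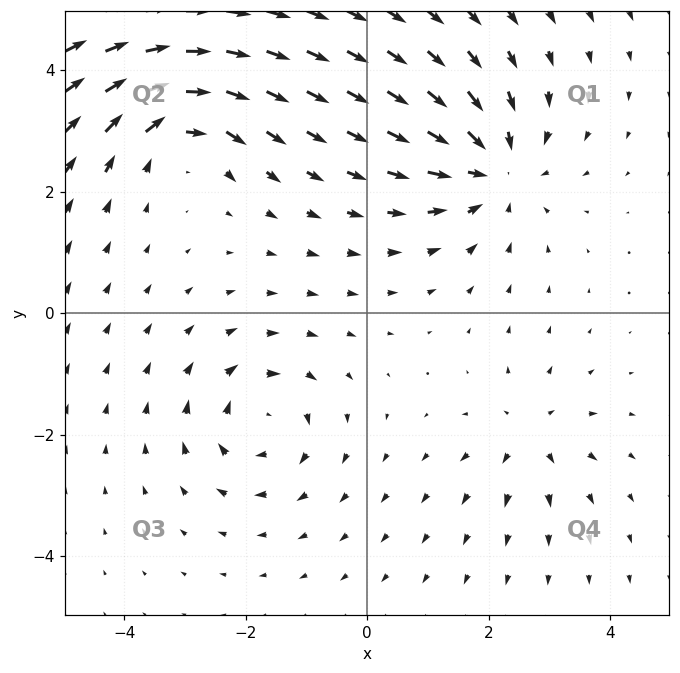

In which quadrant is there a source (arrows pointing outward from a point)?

Q4

The source sits at approximately (2.7, -2.0), which lies in quadrant Q4. The divergence there is about +4, positive as expected for a source.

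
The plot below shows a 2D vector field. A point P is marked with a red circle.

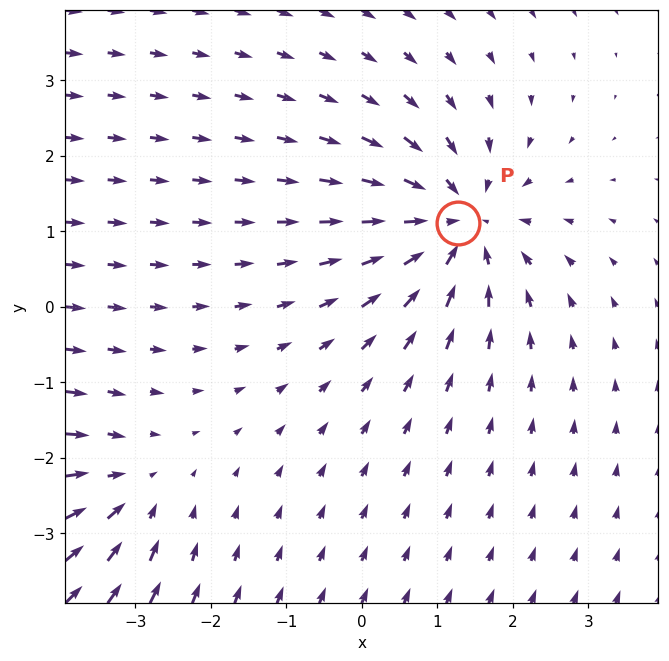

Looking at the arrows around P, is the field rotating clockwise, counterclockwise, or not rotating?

Near P at (1.3, 1.1) the arrows show no circulation. The curl there is ≈0.

not rotating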